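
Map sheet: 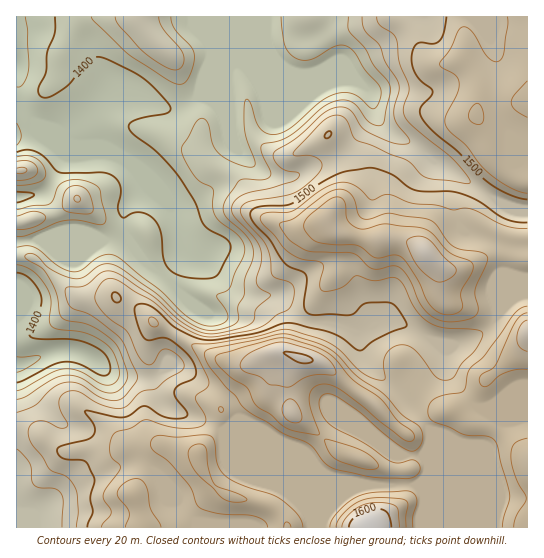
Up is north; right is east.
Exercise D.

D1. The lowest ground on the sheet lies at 1365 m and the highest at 1620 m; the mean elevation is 1485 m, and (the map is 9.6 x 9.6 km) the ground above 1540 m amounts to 16.3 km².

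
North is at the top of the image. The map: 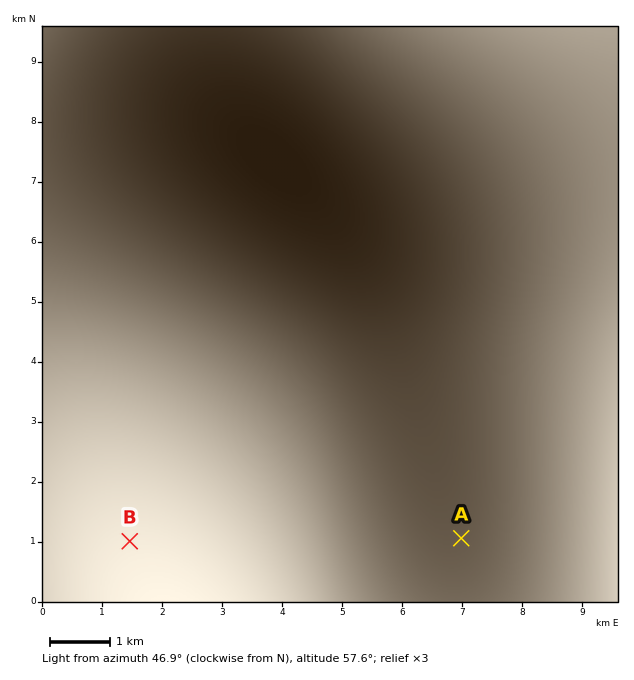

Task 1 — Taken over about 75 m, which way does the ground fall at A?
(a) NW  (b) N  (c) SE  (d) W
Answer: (a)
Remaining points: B NE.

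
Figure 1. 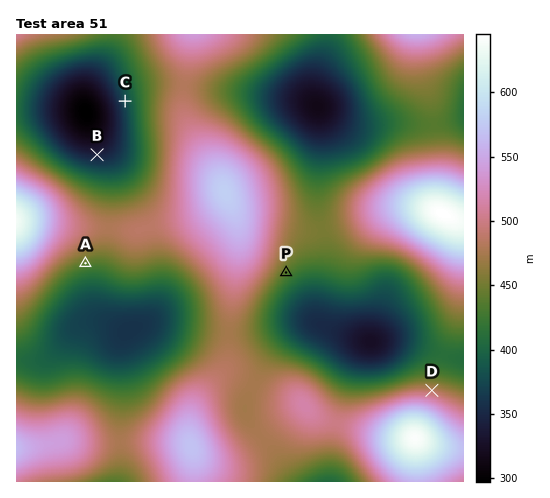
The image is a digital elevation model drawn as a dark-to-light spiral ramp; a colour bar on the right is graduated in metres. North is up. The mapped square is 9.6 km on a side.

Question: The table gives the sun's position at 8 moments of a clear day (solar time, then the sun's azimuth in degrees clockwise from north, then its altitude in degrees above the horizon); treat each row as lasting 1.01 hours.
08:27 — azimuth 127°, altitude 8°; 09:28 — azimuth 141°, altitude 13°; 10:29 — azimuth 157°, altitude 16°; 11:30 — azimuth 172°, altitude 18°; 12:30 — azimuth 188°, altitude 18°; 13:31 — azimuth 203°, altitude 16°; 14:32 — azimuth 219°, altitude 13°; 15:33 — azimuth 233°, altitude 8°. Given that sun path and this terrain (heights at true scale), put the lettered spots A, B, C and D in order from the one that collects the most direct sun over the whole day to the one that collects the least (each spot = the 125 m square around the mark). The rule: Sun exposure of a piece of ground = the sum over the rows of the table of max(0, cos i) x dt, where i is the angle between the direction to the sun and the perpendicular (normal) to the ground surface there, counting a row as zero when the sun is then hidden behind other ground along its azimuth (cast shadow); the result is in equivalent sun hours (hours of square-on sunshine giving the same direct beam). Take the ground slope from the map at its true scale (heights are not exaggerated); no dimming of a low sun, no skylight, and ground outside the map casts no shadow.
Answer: A > C > B > D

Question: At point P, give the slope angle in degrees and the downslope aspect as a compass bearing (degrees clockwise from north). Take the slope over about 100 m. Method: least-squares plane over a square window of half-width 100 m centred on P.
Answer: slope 6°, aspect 133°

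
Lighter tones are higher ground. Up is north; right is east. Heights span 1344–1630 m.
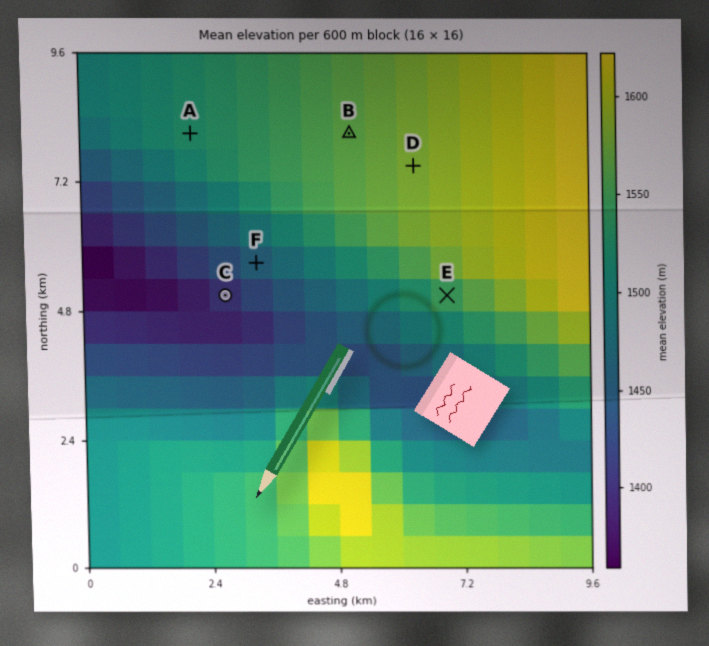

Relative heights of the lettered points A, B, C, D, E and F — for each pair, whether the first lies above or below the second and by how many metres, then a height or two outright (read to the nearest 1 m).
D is above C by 176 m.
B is above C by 160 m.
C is below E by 140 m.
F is below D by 123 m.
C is below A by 119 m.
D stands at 1581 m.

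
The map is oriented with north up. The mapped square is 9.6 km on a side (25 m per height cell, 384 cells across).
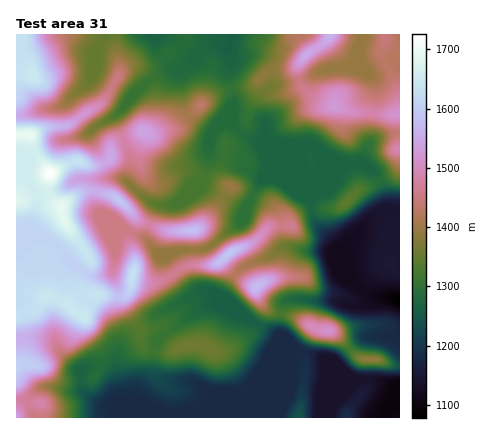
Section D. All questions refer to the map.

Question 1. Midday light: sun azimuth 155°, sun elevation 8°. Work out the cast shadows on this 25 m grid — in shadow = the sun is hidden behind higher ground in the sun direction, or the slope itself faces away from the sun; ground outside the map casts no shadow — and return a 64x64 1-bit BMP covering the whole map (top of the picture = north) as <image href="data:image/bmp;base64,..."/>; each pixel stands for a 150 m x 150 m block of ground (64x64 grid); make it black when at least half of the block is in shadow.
<image width="64" height="64" href="data:image/bmp;base64,Qk0+AgAAAAAAAD4AAAAoAAAAQAAAAEAAAAABAAEAAAAAAAACAAATCwAAEwsAAAIAAAAAAAAA////AAAAAAAAAAAAAAAAAAAAAAAABgYAAAAAAAAGAwAYAAAAAAAAABwAAAAAAAAAAAAAAAAAAAAAAAAAAAAAAAAAAAAAAAAAAAAAAAAAAAAAAAAAAAAAAAAAAAAAAAD+AAAAAAAAAPwAAABAAAAA/AAAAHAAAAD4AAAAPAAAAPAAAAAeAAA+4AAAAA4AA//4AAAAAAAH//8AAAAAAA///wAAAAAAD/+eAAAAAAAH+AAAA8AAAAPwAAAHwAAHAAAAAAPgAAfgAAAAAOHAB/8AAAAA8fEH/4AAAADx/8f7gAAAAPh/4POAAAAA8B/4AAAAAAHwAf4AAAAAAeAA/4AAAAAAwHh/gAAAAAAB/n/AAAAAAAP/f/AAAAAAB///5gAAAAAP///PDAABgD////4eAAHB9/+D/A8AAefg/4P4B4AA/8B8f/AHgAADgAB94AGADAAAAHgAAAAPAAAAQAAAAA/+AAAAAAAAD/4AAAAAAAAP/gAAAAAADwf/AAAAAAAPwf/AAAAAAA7wH/gAAAAAAP+H/gAAAAAA/+P/gAAAAAD/8P+AAAAABg/8/9wAAAAOAf5//wAAAAwA/n//AAAQAAB/Pv8AAH+AAD8APwcAf4AAH4AeB4B/AAAPgBwHzD4AAAOAAAfOAAAAAQAAA88AAAAAAAAAD4AAAAAAAAA/4AAAAAAAAD/gAA=="/>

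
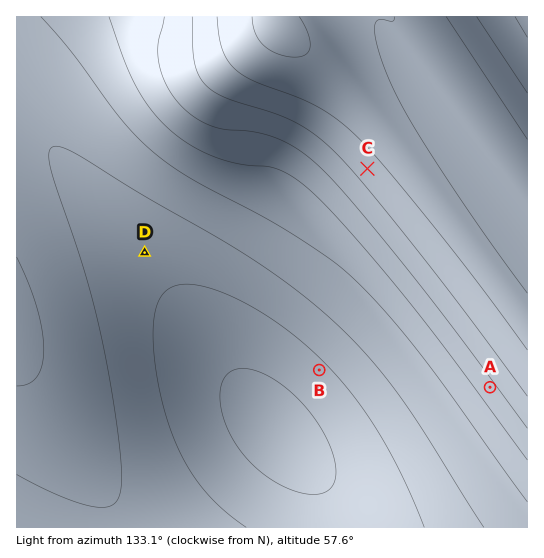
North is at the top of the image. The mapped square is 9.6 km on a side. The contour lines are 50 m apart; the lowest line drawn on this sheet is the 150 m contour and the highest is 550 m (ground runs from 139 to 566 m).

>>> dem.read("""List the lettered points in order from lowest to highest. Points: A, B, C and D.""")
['C', 'A', 'D', 'B']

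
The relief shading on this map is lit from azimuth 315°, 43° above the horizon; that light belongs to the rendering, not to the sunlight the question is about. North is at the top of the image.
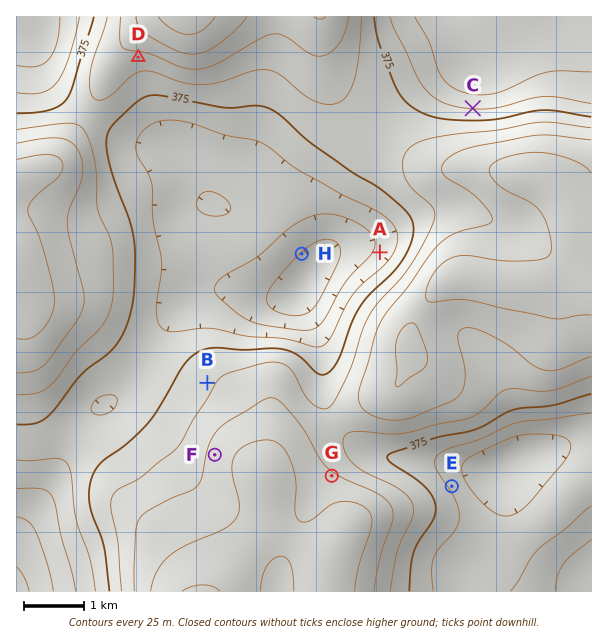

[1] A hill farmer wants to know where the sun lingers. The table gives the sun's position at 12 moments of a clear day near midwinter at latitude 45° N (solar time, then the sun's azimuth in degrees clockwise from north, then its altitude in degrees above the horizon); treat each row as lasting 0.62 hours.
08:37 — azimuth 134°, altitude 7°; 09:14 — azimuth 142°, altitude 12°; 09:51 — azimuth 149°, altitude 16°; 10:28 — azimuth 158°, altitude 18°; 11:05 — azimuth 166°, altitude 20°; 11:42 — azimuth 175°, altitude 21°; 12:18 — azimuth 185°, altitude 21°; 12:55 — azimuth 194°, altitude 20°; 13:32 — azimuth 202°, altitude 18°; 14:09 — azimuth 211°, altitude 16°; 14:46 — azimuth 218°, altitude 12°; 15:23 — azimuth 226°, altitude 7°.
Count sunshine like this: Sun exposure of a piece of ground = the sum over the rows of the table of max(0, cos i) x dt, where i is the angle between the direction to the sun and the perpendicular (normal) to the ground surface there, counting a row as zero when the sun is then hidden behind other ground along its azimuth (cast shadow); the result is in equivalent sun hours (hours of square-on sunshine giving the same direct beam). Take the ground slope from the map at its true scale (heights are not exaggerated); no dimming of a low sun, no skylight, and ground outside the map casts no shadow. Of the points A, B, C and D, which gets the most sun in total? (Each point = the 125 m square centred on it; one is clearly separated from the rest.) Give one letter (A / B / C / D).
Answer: D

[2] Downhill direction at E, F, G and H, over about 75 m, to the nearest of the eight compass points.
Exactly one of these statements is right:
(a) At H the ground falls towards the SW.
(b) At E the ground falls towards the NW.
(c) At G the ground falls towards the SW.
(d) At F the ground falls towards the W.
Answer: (d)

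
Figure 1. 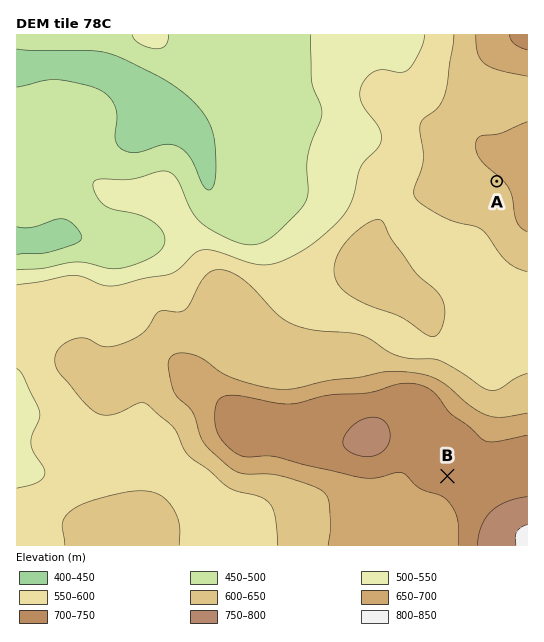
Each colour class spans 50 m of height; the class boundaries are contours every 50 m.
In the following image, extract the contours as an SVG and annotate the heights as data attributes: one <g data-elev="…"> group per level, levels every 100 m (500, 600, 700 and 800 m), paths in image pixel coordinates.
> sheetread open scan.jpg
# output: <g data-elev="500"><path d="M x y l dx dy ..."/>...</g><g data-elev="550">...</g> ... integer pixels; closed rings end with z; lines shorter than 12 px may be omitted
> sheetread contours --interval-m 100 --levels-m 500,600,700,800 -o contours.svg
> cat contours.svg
<g data-elev="500"><path d="M132 35l3 5 5 4 9 3 8 2 5-1 4-3 3-10"/><path d="M311 35l1 46 9 24 1 8-14 43-1 12 1 27-3 8-5 6-27 27-12 7-14 2-16-5-21-11-9-7-7-7-16-34-4-6-5-3-10-1-29 8-31 0-5 2-1 6 4 9 6 8 10 5 30 7 10 5 7 7 3 5 2 7-1 5-4 6-6 5-11 5-24 7-10 0-22-5-10-1-35 6-25 2"/></g><g data-elev="600"><path d="M179 545l0-21-3-9-5-9-6-7-7-5-17-3-16 1-24 6-18 6-10 5-7 7-3 7 2 22"/><path d="M527 373l-12 5-16 11-9 1-8-3-21-15-22-12-8-1-21-1-12-2-11-5-18-13-11-4-41-3-19-5-11-4-8-6-26-28-11-9-12-7-9-2-8 1-8 6-15 27-5 5-6 3-14-1-6 0-4 4-10 16-12 8-15 6-12 2-7-2-12-6-8-1-10 3-10 7-4 11 2 10 24 30 12 11 8 5 9 0 11-3 17-9 8 1 27 23 12 24 7 8 17 11 21 18 28 8 10 5 4 6 3 8 3 30"/><path d="M429 336l8-1 6-10 2-14-3-12-7-9-21-19-23-32-9-18-4-2-8 3-17 13-14 17-5 16 1 8 2 7 7 8 10 7 16 8 31 11z"/><path d="M454 35l-7 49-3 13-6 10-14 12-4 5 0 7 3 29-2 9-7 19 0 8 8 8 21 13 12 5 19 4 7 3 6 6 19 26 9 6 12 5"/></g><g data-elev="700"><path d="M527 435l-30 7-12-1-18-16-17-12-18-22-9-5-10-3-16 1-30 9-41 3-33 8-15-1-44-8-11 2-5 4-3 14 2 16 7 12 13 11 10 3 28 0 32 8 56 13 14 0 20-6 6 1 16 15 23 8 8 7 5 9 3 8 0 25"/><path d="M510 35l1 5 4 4 12 6"/></g><g data-elev="800"><path d="M527 525l-6 3-4 4-2 5 1 8"/></g>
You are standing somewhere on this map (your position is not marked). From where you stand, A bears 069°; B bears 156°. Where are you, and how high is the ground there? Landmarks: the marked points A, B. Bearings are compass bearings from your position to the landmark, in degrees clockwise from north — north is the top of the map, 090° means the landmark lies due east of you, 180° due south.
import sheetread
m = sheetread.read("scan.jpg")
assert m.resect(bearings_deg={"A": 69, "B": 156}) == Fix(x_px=342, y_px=241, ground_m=590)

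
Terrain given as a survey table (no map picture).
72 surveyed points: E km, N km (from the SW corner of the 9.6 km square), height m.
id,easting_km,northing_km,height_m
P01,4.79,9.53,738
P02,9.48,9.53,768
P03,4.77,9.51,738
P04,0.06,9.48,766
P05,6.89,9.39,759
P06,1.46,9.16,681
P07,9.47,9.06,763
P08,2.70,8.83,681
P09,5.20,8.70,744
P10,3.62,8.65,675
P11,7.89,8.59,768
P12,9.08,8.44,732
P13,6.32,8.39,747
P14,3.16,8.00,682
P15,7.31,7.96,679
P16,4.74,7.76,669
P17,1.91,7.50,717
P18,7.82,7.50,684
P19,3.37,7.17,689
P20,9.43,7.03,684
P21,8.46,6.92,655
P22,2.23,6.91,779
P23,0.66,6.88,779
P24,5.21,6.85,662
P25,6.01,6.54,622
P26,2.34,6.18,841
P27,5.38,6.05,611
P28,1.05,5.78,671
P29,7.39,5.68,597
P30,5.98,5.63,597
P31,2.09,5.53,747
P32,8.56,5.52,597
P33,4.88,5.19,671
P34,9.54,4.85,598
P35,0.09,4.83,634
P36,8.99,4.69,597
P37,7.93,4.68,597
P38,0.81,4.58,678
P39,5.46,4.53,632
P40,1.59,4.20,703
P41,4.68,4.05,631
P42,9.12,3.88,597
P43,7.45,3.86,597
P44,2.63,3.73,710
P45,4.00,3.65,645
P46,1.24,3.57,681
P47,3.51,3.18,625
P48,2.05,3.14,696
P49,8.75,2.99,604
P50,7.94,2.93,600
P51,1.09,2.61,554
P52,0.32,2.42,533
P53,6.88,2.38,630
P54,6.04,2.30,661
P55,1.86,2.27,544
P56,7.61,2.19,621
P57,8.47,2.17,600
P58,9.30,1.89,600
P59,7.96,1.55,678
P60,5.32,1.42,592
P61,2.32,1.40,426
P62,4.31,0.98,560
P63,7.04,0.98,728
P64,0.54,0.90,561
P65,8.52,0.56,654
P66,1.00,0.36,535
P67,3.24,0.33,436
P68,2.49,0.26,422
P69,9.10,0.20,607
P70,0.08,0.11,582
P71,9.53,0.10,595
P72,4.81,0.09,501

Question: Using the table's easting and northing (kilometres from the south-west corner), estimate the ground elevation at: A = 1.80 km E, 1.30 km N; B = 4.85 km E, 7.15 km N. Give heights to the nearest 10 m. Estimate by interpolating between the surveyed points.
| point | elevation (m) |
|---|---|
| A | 510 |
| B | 650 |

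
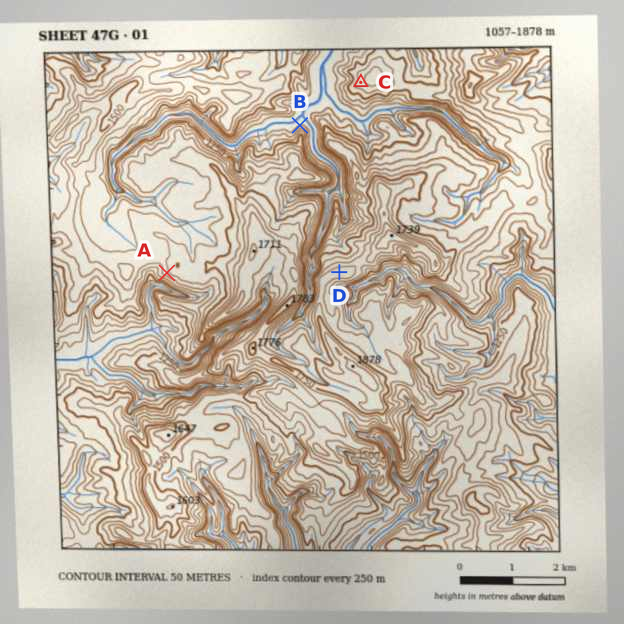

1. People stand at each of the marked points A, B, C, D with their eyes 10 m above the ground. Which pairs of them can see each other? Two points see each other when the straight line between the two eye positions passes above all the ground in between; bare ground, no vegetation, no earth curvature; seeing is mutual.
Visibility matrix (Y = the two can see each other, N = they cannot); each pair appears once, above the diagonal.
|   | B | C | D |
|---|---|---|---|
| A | N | N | N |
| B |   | Y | N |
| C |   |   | Y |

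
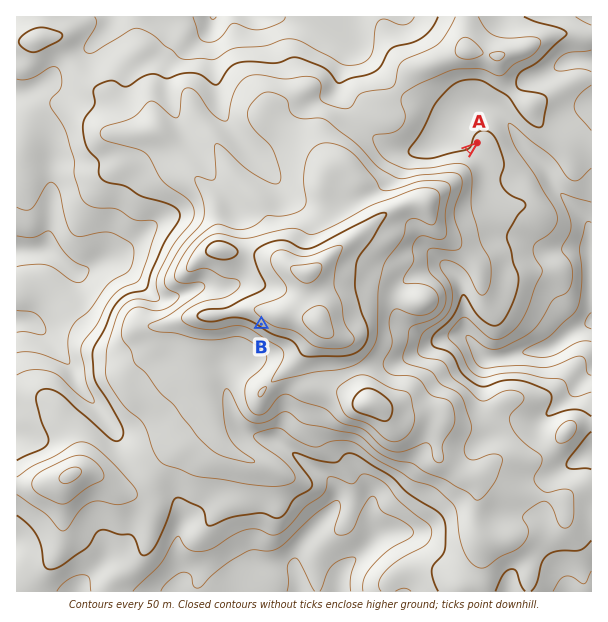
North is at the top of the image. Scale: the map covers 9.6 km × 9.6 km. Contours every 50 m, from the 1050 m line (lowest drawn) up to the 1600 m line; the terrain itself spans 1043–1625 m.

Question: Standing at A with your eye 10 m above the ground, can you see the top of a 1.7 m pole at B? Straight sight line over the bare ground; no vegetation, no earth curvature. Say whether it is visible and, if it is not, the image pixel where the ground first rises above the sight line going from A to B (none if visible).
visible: false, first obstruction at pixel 453 163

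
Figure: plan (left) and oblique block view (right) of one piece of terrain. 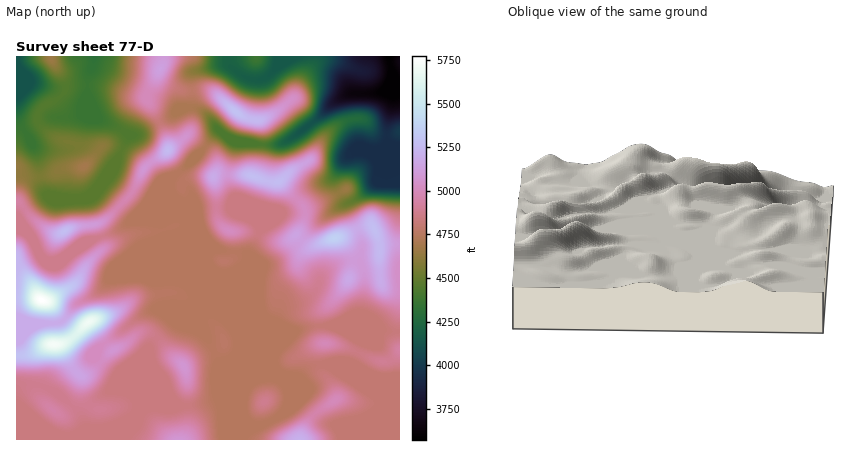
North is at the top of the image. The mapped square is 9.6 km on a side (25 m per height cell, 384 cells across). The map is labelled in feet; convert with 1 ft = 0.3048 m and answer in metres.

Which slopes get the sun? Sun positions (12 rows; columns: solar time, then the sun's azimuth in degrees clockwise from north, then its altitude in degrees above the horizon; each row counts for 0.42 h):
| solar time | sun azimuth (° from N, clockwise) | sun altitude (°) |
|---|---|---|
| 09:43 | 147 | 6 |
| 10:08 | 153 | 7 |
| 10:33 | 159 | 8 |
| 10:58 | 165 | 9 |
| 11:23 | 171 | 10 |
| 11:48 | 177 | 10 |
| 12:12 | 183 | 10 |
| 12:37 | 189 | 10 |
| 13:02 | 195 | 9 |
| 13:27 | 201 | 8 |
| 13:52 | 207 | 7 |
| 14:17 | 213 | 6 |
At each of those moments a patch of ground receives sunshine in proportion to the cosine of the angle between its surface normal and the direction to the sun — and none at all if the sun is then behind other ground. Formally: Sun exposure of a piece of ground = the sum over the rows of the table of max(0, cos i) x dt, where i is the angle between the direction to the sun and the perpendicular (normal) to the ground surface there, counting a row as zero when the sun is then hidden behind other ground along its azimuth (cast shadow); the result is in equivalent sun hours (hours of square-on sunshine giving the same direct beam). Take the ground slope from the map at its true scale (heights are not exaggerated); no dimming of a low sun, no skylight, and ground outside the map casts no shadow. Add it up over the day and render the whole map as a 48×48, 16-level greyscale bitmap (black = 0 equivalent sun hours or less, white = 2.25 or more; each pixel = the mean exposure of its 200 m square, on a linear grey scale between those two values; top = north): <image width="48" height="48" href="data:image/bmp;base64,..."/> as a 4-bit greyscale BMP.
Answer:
<image width="48" height="48" href="data:image/bmp;base64,Qk32BAAAAAAAAHYAAAAoAAAAMAAAADAAAAABAAQAAAAAAIAEAAATCwAAEwsAABAAAAAAAAAAAAAAABEREQAiIiIAMzMzAERERABVVVUAZmZmAHd3dwCIiIgAmZmZAKqqqgC7u7sAzMzMAN3d3QDu7u4A////AFVVVVVVVVVURDIjNEVVVDIRIyIkVVVVVVVVZ3ZVVVVUQyESI0VVVUIAABEkVVVVVVVWh2ZmdmVVQyERI0VVVnUgABV3ZVVVVVV3ZEVmZmZVREQzM0VVVodSAASKmHZVVVZlM0ZkRERVVVVWVEVVVVZUMhE2h2VVVWVDRWiHVERVVVV5dVVVUyNEVDISMzNFVVVFV5qqdVVVVVaIdVVVVCI1VVQyETVVVXZmeJh4hlVVVVZ3ZVVVVURFVWZTJFVVVczLqYU0aGVVVWh1VVVVVVVVZmVEVVVnh97//aUjWJZVVXdTRVVVVVVWd2ZVVVd3Z2e//9llV6p1VVMRJFZVVVVURnmZh3UyRhNpu83IU0eXVTEBI1VVVVVUNGiZdTNEREIREUv+pRFXdTESNFVVVVVVQzIiE1VVQlMAAATP+2IUVDM0RVVFVVVVVDEBNVVVVVQgAAFK3cgxEjRVVVRVVVVVd3ZlVVVVZ2m7ggAAJIqEI0VVVVVVVVVmZmiadVVWd4z/6RAAABSIZVVVVVVVVVVVVUVomHeJmGdkRlEAAAAlZmZVVVVVVVVVVlRGmpmbqEMAAWYQAAABNFVVVVVVVVVWZ2VEeqmZdkIAABRAAAASNERVVVVVVVVWiHZEV4h2VTEAAAFVISNEVVVVVVVVVVRXmHZkM1ZlVTAAAAA3ZDRFVVVVVVZlVVVWd3h2Q0VmVTAAAAAEqFRFVVVVVVRFVVd3Z5qZdVVmZhAANCEAWZZEVVVVVVRVVnmpdorMuGVVZgAUm6QhAlZlVVVVVVi6mHZ3dTWKqGZlVQJYec2oUhNVVVVVVYu6l1IiRSASNGd1MkR0ETaaumM0RFVVVYYyI1QQEiAAADZTIVcwAAAAJpdVVVVVVlIRNVVCEjEAAAIhEWMAAAAAAGqFVVVVVURFVVVEVUMAAAAAAGIAAAAAABenVVVVVmZVVVeZhTIQAAAAABEAAAAAAAJ5ZVVlaJl2es3scxAAAAAAAAEhEAAAAAFJhVVVeqms7uy6hSEAAAAAABM0VVVTEAE4p1VFeHeLunQ1iYUgAAAAAVMjVWeHQyIknLhTIiQyIQABWcxwAAAAEjISMzM2ZDMhS/+lIAAAAAAAAopxAAAAEhESIyIjZ0MQBKy4QQAAAAAAAAJTAAABEiI1VVRDVlMQASSLgwAAAAAAAABFIAASIzRmZUMyEiMhAQA4kwAAAAAAAAAnZCNDNEZ1IREAACRDMwACUwAo3/5gAAAEiaqFI0VTIiIjI1Z4lRAAEij//c37MAAAOKl0ECNFVVVVVoq8tzAAFK/6URON6jAAASISABI1ZlVVV4q7l3UySe5xAAAWvtQAAAAAECESRWZVZmZmVXeHeqYAAAABV2YQAAAAIkIRJFZVVUMzV4dlZjAAAAAAASRRAAATREQ0Z1VUQyIjaIYxEQAAAAAAABNVIRRWRFV5qWVEMyM0V4hBAAAAAAAAABNWZnd2VVm7pkRURERERGiYUQAAAAAAABNndkM0RVaIZDNEM0REREV4cwAAAAAAABJFVDMzMw=="/>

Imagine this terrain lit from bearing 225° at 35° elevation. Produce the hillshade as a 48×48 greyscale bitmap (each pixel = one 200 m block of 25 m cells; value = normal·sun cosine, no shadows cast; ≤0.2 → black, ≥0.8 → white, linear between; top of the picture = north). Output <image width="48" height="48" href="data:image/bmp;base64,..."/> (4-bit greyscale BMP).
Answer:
<image width="48" height="48" href="data:image/bmp;base64,Qk32BAAAAAAAAHYAAAAoAAAAMAAAADAAAAABAAQAAAAAAIAEAAATCwAAEwsAABAAAAAAAAAAAAAAABEREQAiIiIAMzMzAERERABVVVUAZmZmAHd3dwCIiIgAmZmZAKqqqgC7u7sAzMzMAN3d3QDu7u4A////AJmZmqqZmZmqqpiHd3mZmqmHd2RXmZmZmZmaqqmaqpmZqZiHd4mZmZmId2Z4mZmZmZmrupmqqqmZmYiId4mZmqqYh3iaqqmZmZq7qZmqqZmZmZmYiImZq7qZmZmqqqmZmaq6mJqpmZmZmZmqmJmZq6mZmZmqqZmZmaqpmbupmZmZmZq7mJmZqpiJmZmph4iZmaqZq8y5mZmZmZvKiJmZmZiJmaqpd4mZmburvNypiZmZmazKd5mZmZmZmquoiJmaqczM3cqIiZmZmrzIZ5mZmZmaqqqZmZqqqt3d3bh4maqZmsynZ5mZmZmqqqqqqqq6qrze7KiJqqmZqrp2Z5mZmZmqqru6qqqZmqvdypiKqpmZqphmeJqZmZmZqru6mZmZqqqpdnmZqYiJmYd3iZmZmZmZmqmHeJmaqZmGRXqqmIiIiHiJmamZmZmZqqmHiZmZmZqpmImph3iId4mZmZmZmZmaq6qqmZmaq7ztyodlRGeIiJmZmZmZmZqqqru6qpmru9/9pmdSI1d4iZmZmZmZmZqqqqu6qqq8y97ZVGh1RWd3iZmZmZmZmaqqqqqqqrvNutyENHiHd3d3iZmZmZmZmaqqu6qru6vcqMlBJXh2eIiImZmZmZmZmaqry6qruqvKiKchRnh2eZmZmZmZmZmZmaqsy6qruZq5iIQliJiHeZmZmZmZmZqpmZq8yqq7uZq6iGNZqpmIiZmZmZmZmaqZmavNy6u8uqq6iDSLy6mIiJmZmZmZmZmqqrzdu7vMuqq5iDat26qZiIiZmZmZmazLu7zLuqq7qZq5iGnNy6mrqIiZmZmZms3KqaqqqYiIh5u4ZpvKd3iamIiZmZmZm9yXeJmZmHZlVoumVauEMzNGeImZmZmZq8l3iZmZmXZlRXl0RagyNENEaJmZmZmZq7iJmZmquoZmVWUxJIQleId4iJmZmZmZrLmZmqvMyXZneGMAAUNYqqqZmZmZmZmqvcqavN3cp2VnmWIAEkWKq6qpmZqpmZqqztqs7u3Kh2VnhzI1Zniaurupmaq6iaqazbmt3KmZh3dmUyN5mZiJqqqpmau7mbuqu5iJl2ZniIhTM0WJmXd5mZmYiau6m8qZqYZVVDM0V4YhRmeJmWaJmZmZmZqoi8l4qYQjMiESNWQSWIiZmWeaqpmZmYmYiqh4mWIlVWVERVQjaJqqmYm7qZiIh3iZq5Z5hkN7zduYh2VVeau5mpq6mId3d4ms3IZ4U0nv/+uZmYZmebyompqpiIiIiazO7IeHQ4///rmYmZhmeap1eJqpmZmZq83u2oiHaO/+l3eJmYdVVnYzVqqZmZmZrN3tyYmZnP/WIjV5mWNFVDIjZ6mZmZmavNzMqImqvvtAACRoliFGZlVWiKmZqpmau7u6qZmZvKMAAkV3YwJWeJmZmZqry5maqqqruph4mDAARniHQhRWirupmZve24iZqqu7y4dndRAmmqmXVEVnm7qYibzvyXiJqrvMyod4hkV6u6mYdmd4mZiHis7+t2iZqrzMupiJllebzKiJh3iIiHh3ig=="/>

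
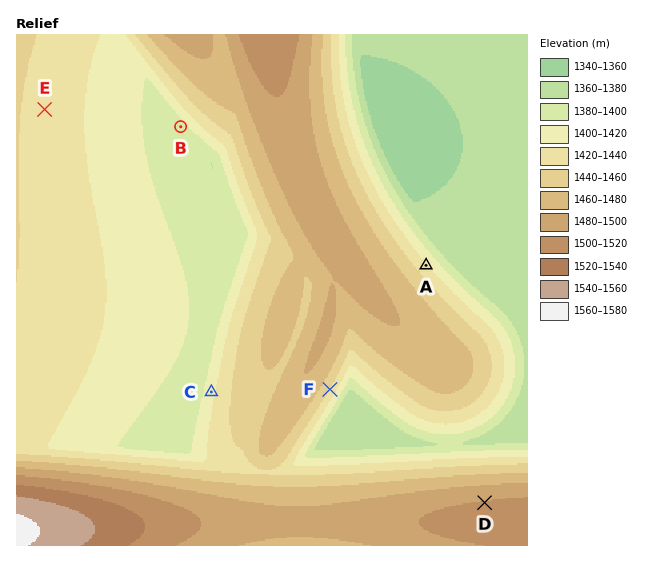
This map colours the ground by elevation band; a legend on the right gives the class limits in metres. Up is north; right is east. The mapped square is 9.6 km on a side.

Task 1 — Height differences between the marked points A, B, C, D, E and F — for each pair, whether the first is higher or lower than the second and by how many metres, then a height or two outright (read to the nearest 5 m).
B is lower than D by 110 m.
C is lower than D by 85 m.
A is lower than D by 75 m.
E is lower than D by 65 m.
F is lower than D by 60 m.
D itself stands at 1500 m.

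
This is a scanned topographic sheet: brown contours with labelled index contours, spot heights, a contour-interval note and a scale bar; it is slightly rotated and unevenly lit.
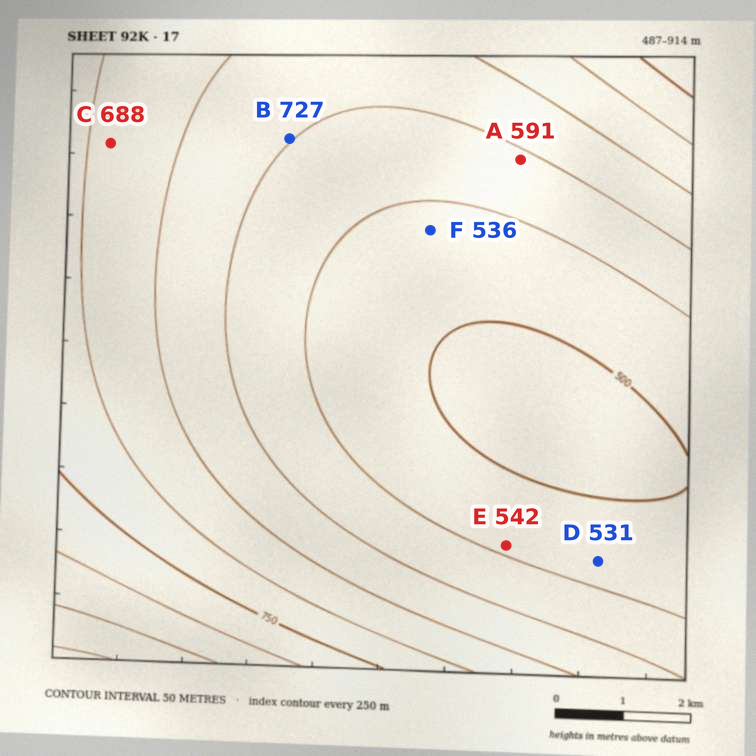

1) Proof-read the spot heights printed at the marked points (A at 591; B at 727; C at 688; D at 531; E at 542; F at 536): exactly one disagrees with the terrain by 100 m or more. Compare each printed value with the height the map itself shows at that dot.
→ B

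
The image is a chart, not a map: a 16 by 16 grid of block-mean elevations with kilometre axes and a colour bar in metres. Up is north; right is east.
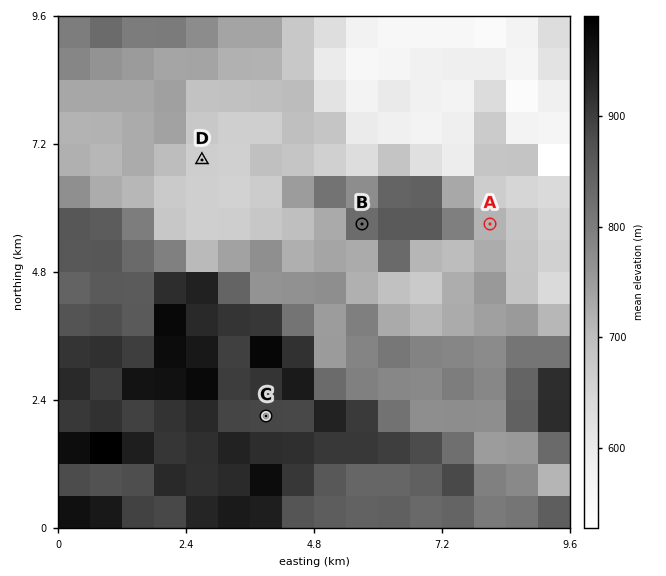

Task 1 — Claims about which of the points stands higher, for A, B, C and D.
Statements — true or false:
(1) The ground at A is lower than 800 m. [true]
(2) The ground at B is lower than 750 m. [false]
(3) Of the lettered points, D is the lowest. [true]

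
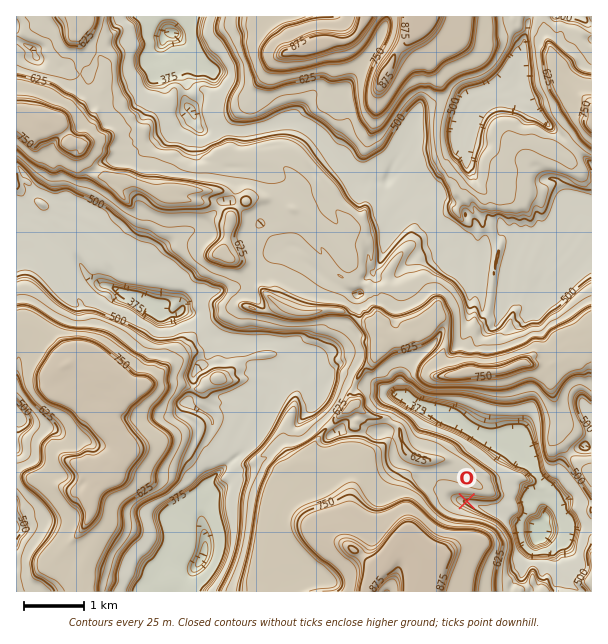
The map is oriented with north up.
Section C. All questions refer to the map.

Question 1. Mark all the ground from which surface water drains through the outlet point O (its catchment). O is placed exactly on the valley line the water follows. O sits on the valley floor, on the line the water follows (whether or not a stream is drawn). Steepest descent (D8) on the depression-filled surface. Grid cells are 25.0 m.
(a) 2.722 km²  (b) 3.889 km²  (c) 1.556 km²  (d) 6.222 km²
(b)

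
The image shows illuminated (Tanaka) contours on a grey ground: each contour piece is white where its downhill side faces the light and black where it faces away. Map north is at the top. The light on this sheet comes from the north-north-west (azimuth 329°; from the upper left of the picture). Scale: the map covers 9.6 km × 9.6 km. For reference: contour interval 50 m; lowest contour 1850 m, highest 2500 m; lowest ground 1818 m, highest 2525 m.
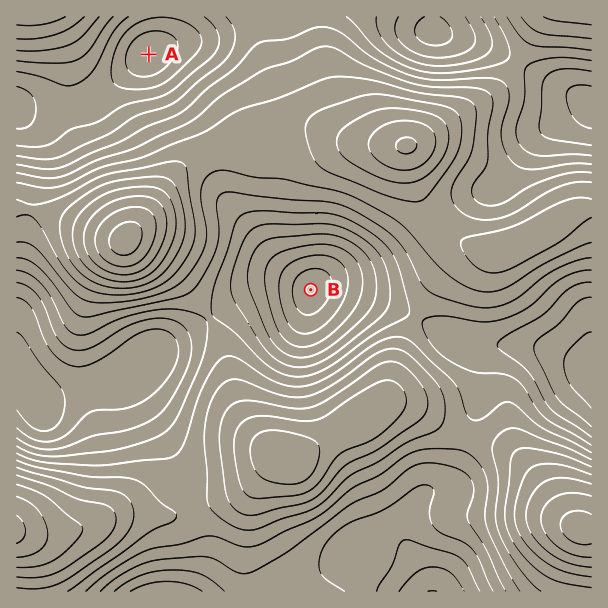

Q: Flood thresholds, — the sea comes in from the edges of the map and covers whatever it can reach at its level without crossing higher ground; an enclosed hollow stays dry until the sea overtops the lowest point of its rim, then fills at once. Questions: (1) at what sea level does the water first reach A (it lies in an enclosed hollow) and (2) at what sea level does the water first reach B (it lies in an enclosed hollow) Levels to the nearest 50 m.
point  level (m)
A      1950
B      2100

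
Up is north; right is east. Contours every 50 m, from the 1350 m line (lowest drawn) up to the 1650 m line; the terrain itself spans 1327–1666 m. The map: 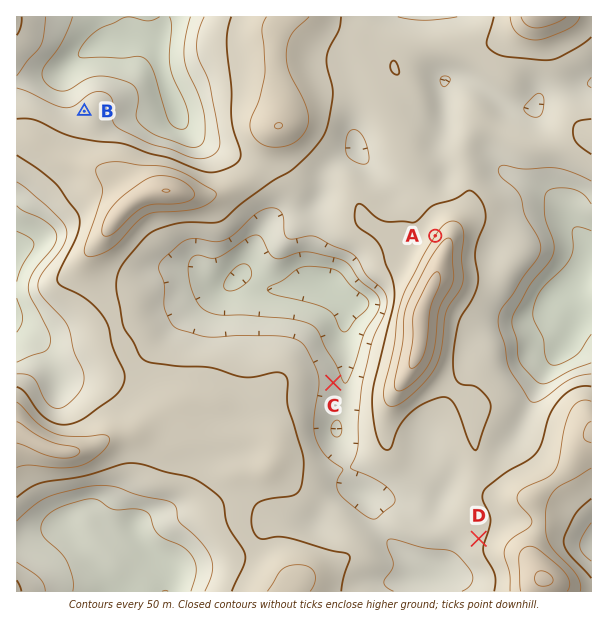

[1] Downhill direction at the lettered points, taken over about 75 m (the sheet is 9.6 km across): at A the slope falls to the NW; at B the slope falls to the NW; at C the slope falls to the E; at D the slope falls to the W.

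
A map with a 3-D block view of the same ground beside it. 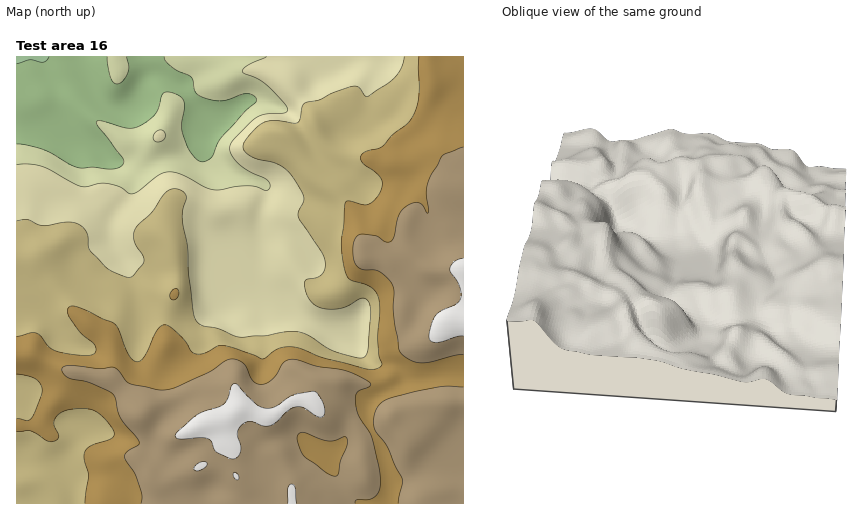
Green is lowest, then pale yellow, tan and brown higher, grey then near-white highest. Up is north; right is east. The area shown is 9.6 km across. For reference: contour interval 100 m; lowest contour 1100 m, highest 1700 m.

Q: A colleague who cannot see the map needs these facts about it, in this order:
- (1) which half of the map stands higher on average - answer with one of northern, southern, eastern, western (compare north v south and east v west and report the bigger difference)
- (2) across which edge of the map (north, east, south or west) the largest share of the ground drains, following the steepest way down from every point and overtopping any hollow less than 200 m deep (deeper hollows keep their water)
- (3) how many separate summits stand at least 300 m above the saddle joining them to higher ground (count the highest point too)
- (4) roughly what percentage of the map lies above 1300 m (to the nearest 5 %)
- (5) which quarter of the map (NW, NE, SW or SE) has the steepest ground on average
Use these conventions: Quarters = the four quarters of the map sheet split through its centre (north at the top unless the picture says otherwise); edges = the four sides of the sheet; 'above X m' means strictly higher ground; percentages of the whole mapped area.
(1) Taken as a whole, the southern half is higher than the northern.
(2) The largest share of the runoff leaves by the northern edge.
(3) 1 summit rises at least 300 m above its surroundings.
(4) Roughly 85 % of the ground is higher than 1300 m.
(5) Slopes are steepest in the south-east quarter.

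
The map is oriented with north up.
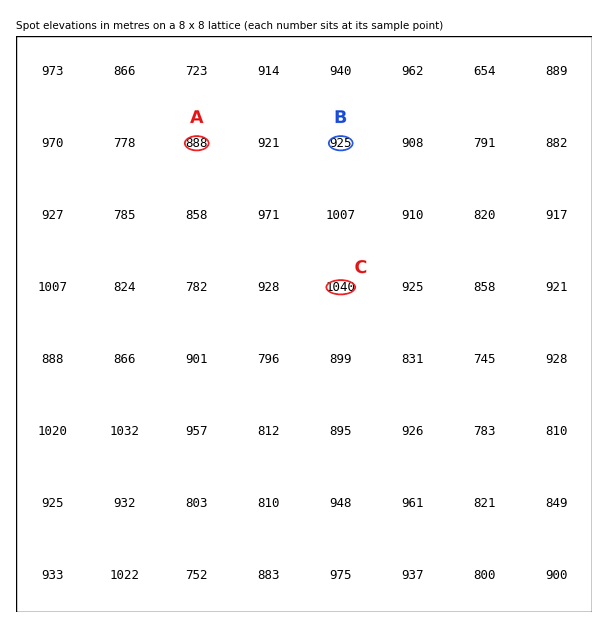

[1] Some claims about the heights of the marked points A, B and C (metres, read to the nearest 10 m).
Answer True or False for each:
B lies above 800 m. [True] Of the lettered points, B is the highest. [False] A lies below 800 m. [False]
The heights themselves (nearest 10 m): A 890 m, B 920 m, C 1040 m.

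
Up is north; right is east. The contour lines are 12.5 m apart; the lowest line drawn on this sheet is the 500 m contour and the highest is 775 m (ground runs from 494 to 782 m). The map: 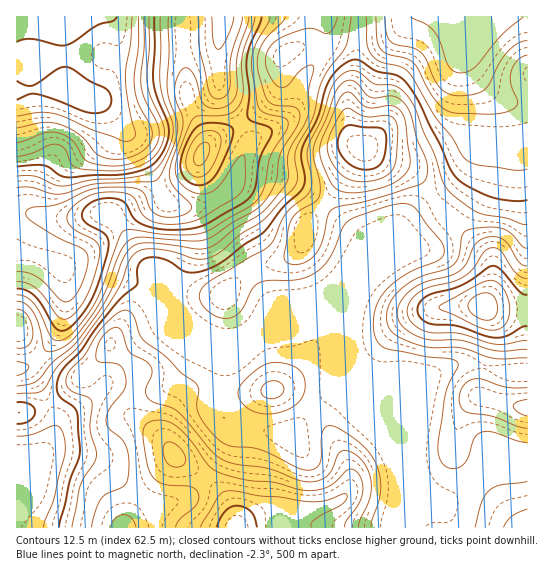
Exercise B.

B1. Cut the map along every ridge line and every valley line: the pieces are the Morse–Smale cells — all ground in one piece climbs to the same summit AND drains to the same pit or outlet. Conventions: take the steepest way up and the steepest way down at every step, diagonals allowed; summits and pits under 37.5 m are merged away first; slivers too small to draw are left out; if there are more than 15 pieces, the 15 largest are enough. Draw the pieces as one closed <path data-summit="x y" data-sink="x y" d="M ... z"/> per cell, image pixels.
<path data-summit="483 307" data-sink="17 17" d="M325 16l-309 1 1 455 10-4 20-19 9-22-4-18-20-34-8-8 11-6 9-8 9-12 8-16 4-19 0-27-3-12 23 0 10 2 30 10 30 13 6 5 15 24 11 12 38 18 14-4 40-34-18-23-20-35-20-21-12-20-10-8 19-7 11-8 6-9 5-20 8-17 10-9 25-13 9-10 11-32 22-36 2-18z"/><path data-summit="237 527" data-sink="17 17" d="M85 267l-19 0-3 2 2 10 0 27-4 19-8 16-9 12-9 8-11 6 8 8 20 34 4 18-9 22-20 19-11 5 1 55 379-1 0-6 9-32-2-34-14-42-10-4-9-6-15-16-7-12-1-57 3-33-20 11-51 16-40 35-14 4-38-18-11-12-15-24-6-5-30-13z"/><path data-summit="483 307" data-sink="17 17" d="M433 199l-22 16-10 11-2 7 1 16-35 20-14 17-4 32 1 57 7 12 15 16 9 6 10 4 10 25 6 35 0 16-9 32 1 7 130 0 1-217-38-2-6-3 8-21-1-26-51-50z"/><path data-summit="363 149" data-sink="17 17" d="M358 16l-33 1 0 28-20 30-9 30-7 12-14 11-21 11-6 6-8 17-5 20-8 10-20 12-8 2 10 8 12 20 20 21 26 43 12 14 66-23 20-20 33-18 2-2-1-16 2-7 10-11 22-17-20-26-36-15-19-12-7-11-3-12 0-27 8-29z"/><path data-summit="363 149" data-sink="479 17" d="M478 16l-119 1-3 49-8 29 0 27 3 12 7 11 19 12 36 15 20 25 16-9 14-14 13-25 1-48-12-34-1-13 12-27z"/><path data-summit="483 307" data-sink="479 17" d="M527 16l-48 1-15 37 1 13 12 34-1 48-13 25-14 14-16 10 7 11 49 48 3 6 0 22-8 21 6 3 12 2 26-1z"/>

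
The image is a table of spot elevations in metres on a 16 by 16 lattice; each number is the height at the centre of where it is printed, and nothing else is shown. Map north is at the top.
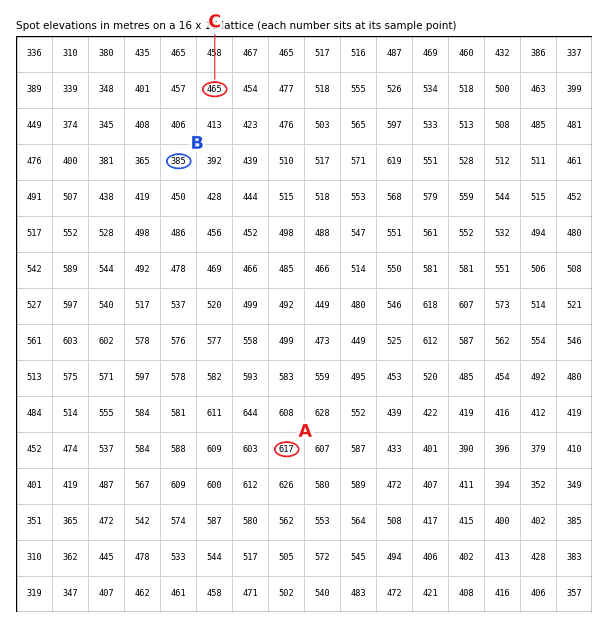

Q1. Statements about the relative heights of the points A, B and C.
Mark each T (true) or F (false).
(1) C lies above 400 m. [T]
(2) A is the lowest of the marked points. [F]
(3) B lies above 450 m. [F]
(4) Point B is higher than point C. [F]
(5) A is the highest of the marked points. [T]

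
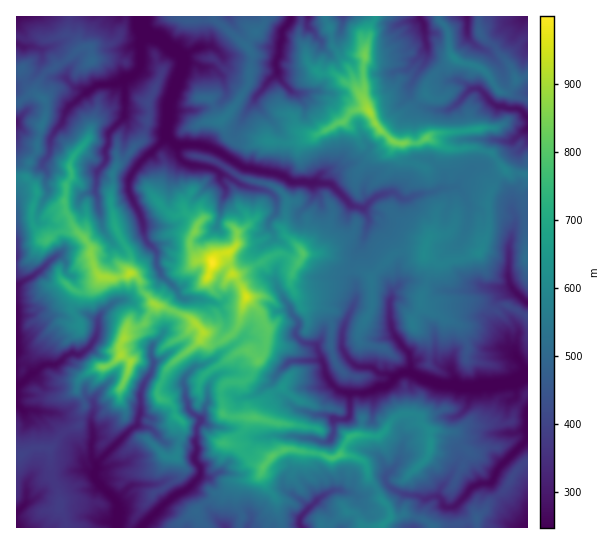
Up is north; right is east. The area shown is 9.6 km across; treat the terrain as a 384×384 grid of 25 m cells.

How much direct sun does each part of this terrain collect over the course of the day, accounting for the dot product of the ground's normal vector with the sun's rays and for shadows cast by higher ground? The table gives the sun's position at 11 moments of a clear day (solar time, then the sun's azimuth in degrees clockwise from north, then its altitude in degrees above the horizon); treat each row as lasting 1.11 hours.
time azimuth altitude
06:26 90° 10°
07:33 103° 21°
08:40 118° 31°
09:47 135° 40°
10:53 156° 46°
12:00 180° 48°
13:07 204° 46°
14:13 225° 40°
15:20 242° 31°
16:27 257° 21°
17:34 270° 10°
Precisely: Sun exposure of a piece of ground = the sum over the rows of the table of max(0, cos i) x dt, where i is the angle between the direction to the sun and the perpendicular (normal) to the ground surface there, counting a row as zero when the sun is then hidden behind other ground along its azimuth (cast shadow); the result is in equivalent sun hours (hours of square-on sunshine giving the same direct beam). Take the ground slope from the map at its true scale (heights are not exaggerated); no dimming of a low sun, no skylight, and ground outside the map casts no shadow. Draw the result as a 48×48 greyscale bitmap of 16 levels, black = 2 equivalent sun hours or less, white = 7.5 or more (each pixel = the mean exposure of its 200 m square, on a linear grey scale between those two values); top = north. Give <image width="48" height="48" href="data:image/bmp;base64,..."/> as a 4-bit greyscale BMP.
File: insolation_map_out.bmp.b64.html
<image width="48" height="48" href="data:image/bmp;base64,Qk32BAAAAAAAAHYAAAAoAAAAMAAAADAAAAABAAQAAAAAAIAEAAATCwAAEwsAABAAAAAAAAAAAAAAABEREQAiIiIAMzMzAERERABVVVUAZmZmAHd3dwCIiIgAmZmZAKqqqgC7u7sAzMzMAN3d3QDu7u4A////AM3dypmrvJZr3K3NzNp7u+yYrv6oiczL3Kq8zN3bvMh3q97c3d2zSsqbuJdlI5rN3Nmbu7qby91zJt3e7tqsV3isljZp2Uid3bzbqqm+uXvaWIzv/qvd6pzcWN/9zYMp3dvLqYvL7u3NpXes7tzN3tzbid/uvO2Xvd3My7u5ms7+Z8zNvN3e3+7auXzu297GbM3My7yt283KWO7sme7/6ex4zJjN3M3MVau7zLvHvuVZZt/blVUwAFrO3cy7vKm814iZzbrMaEbtZ1SbumVWgGm63cu73LqGe5iaq7zNtJvucGrO/+y3QQAQbMyVRbvd7JqZq8vutp3FF6yphTIUWGJ0WMqatUiZis7v7bvepp/VWXmHeZnslkMDRDMzV1V5jLuZvrutpGp2iqvch7xTRFh1IjNDR5iJqqebu8x2xRm2m4rN6UvMmO/+t3R7zNzLucuVdZ7JuSXrR9qr3VKbisY3zZz+vv7+3L26YjE8uzJ+2mzt3dYkamju78u7zNyprLzepzKKhjhn7+qcvN7Jm2z/53zt7MuqvLvdzYNY3ZOMrs3YrLZbqnrJRb/t7s3dy82t3YN3nNqL2Zi9zMtt23jNmd3N7dzNzKnKqkSHVb7thFi9yViM7basibvdy6re3ry93NyEFt6AAmm+yJe8y7iMmJvLu83Mxb3t7//brHEiatyru2nLvMybqLu6qqmWSZnN6M7/7WEoz93WRXuqu8y7zJm8zKq7rtUoNqyZ21GdydrZmrvLu7zL3tzN3O/qrd1zK8gnIkN53N11rcnd3cuqzd3d3u7bnZ3XeLqDUwGamGzJVrmrzLuqrMvLqs3ZerztvKZXYimKkQB7pjhmaLuauru8y6rKisqK3XVKYji5qgOalpYliauZu7qrzKq8qsqKuFRpY2rJe4Ulx0d5moiYu7qaq7u8y7p7tVJnQ52rY1A3WlqoipE6y6qru7u7vLlVpzKHJcpoZWBCNVq2eEnXVmeZqru8zMtWq4JnOJZllUMgJaECIY3fy+26qru9zdc2bINYIjZSA1R6YgN6rNzc7t3d3Lu97UUoqZUroSNSEWtSWc7/7crNze3MzLu8hnh2Wtony0Zp3HOv///u/93N/+u97t3XVop0Zds2fdaHI57+//7v/t3c3///yrpFVoiERGpFRqmu7/27qorN7u7O0wKsy5qrppzINlmzV8qJz/24l5uEWuu9UxEAA1aL3LebZWereamHNYrIeMt3ZVzaZoh1NnMQR+y7tEeJncmb3KaqSoQ2h3i3iHnNtHdYnZyb7FSImKuXiJeLY1FZiaumiYi6zDW+67mYfOqap3uoZVaatRjv7dqJiKabiMzYzdudzf/+yYrKhXqau2m9y1eZl3db3u+Zp2l53M3dyqeardiqqHi5Y3fLu7hWzZVqhkSHnLmaiqibpmzdl3inOYmqmqlYlESYec3cuXesy5rN7t7ry3iEWWiKmJdnmFyoi5mIqYiJqr3v/+2bvIVSy1hXpoZqqFqpqJeJmYiomr3tzMeZi9dVtyM4zJebVVmruQ=="/>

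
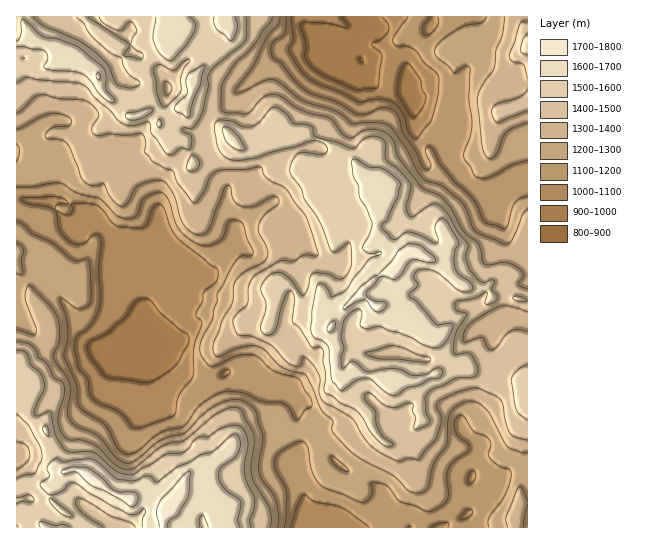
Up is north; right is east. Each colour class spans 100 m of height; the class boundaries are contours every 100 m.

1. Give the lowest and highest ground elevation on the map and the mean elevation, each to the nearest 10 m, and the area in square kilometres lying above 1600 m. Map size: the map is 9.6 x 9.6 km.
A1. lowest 900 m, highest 1770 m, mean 1350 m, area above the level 10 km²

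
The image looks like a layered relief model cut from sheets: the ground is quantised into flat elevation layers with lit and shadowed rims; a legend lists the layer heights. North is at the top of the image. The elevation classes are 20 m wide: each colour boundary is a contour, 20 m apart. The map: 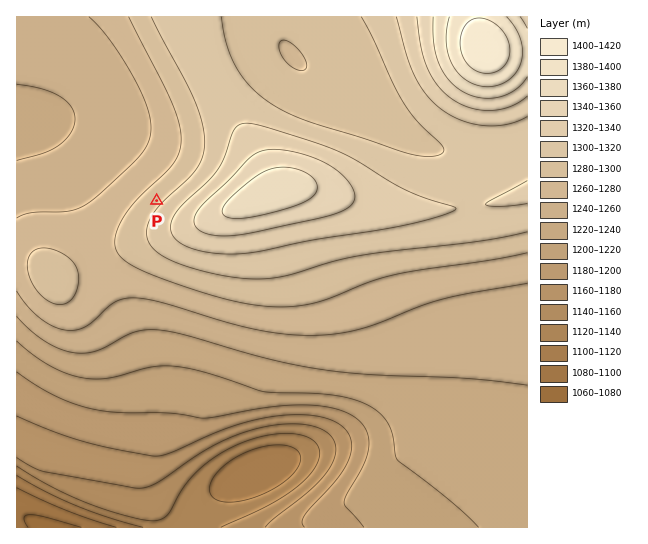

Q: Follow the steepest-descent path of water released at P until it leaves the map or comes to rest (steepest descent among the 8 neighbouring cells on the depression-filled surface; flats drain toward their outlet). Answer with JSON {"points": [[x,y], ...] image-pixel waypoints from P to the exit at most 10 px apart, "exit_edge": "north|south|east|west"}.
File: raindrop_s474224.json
{"points": [[157, 201], [146, 190], [135, 179], [125, 169], [114, 158], [103, 147], [93, 137], [82, 129], [71, 129], [61, 129], [50, 127], [39, 127], [29, 126], [18, 126], [17, 126]], "exit_edge": "west"}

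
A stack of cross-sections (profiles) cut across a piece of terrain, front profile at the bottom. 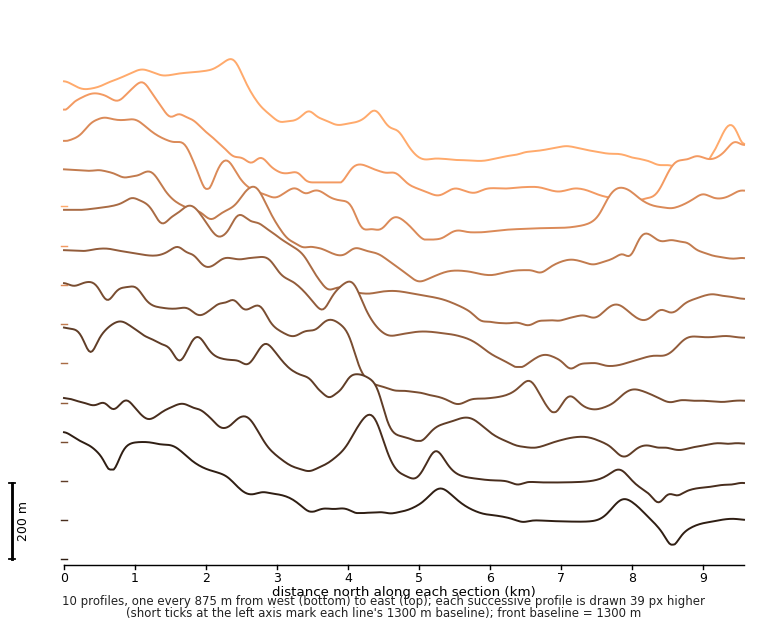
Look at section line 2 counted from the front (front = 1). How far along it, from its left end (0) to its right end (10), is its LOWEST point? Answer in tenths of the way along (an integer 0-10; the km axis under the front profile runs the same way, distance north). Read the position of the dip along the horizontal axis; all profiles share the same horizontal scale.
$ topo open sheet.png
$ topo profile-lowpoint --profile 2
9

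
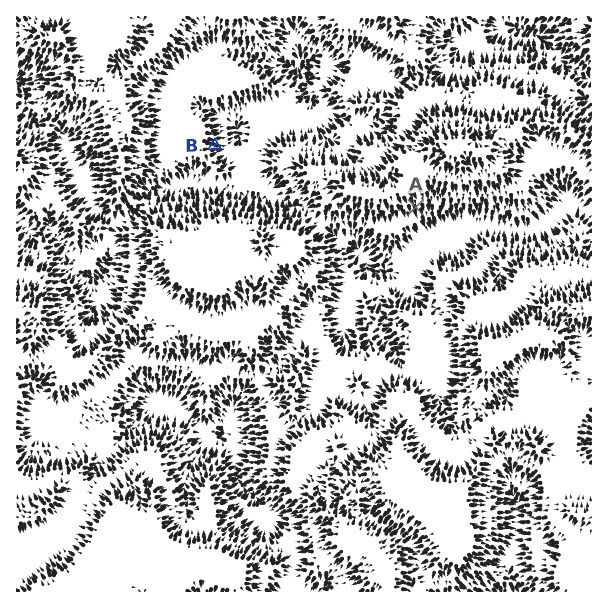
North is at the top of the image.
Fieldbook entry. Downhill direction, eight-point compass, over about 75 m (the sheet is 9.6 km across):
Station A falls S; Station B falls E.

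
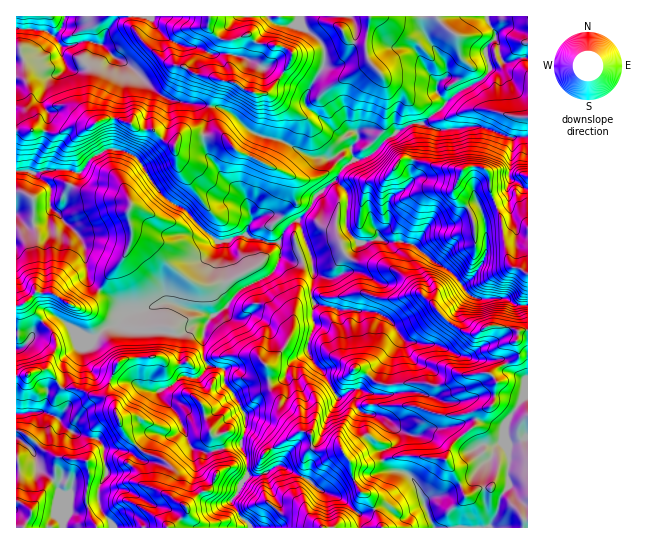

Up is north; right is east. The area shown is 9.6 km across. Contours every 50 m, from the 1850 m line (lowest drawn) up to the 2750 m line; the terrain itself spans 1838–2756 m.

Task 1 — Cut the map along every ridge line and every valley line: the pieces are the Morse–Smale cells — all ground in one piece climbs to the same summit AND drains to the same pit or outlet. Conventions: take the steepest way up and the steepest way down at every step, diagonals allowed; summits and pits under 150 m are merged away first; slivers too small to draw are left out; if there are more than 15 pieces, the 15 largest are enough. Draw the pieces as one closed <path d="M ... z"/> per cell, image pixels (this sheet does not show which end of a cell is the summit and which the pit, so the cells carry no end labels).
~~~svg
<path d="M117 149l-11 0-12 7-15 17-12-4-14 0-15 4-21-2-1 44 10 10 15-1 7-3 3-13 28 27 5 10 3 30 4 8 19 13 15 16 6 1-7 5 0 5 5 5 5 1 3 5 2 51 3 3 16 4 12-5 12-11 17 1 10-12 15 5 0 12 9 11 12 21 0 17-4 10 0 6 6 11 0 19-15 22 0 4 8 14 11 11 183 0-21-49-10-7-14-3-6-7-2-11 9-3 7-7 0-10-12-14-24-5-5-6-3-11-4-4 10-2 17-22 15-14 9-14-3-9-11-13-7-4-42-4-22-5-3-5 0-36 9 1 14-4 24-17-11-12-3-8 3-20-3-13-10-9-4 2-16 14-5 11-13 13-10 6-9 16-11 0-18-6-3-2-9 1-10 5-10 0-34-33-16-8-8-9-18-28-8-8z"/><path d="M379 239l-20 4-24 17-14 4-8-1 0 19-2 12 2 8 6 3 18 4 42 4 16 13 5 9 0 4-5 8-26 28-8 12-12 4 4 4 3 11 5 6 24 5 6 5 8 12-2 7-7 7-9 3 3 14 7 6 18 4 4 4 22 49 92 0 1-222-14-2-7-5-34-2-8-6-14-19-18-11-20-17-11-3-13 2z"/><path d="M486 16l-276 0-2 7 1 6 9 8 13 4-3 22 3 6 0 10 2 3-10-2-4 2-8 24 7 1 12 5 21 20 32 9 26 15 22 3 11-8 8-3 3 11 6 1 12-5 15-16 21-14 18-2 28-27 29-16 5-5 4-6-6-19 10-11 1-5z"/><path d="M123 317l-6 8-14 4-9 10-18 11-11 13-1 15-16 12-3 15-5 6 17 6 10 12 7 4 23 6 6 6 4 29-8 15 0 13 4 11 11 15 136 0-18-25 0-4 15-22 0-19-6-11 0-6 4-10 0-17-12-21-9-11 0-12-15-5-10 12-17-1-12 11-12 5-16-4-3-3-2-51-3-5-5-1-5-5z"/><path d="M425 124l-18 1-21 14-15 16-20 6-11 10-5 10 10 9 3 7-3 24 3 10 10 12 21-4 10 4 13-2 11 3 20 17 18 11 14 19 8 6 34 2 7 5 13 1 1-168-19 0-27-10-47 2z"/><path d="M218 107l-7 0 0 12 15 20-3-3-38-3-8 5-3 7-9-4-12-12-14 0-9-6-12-4-13 0-15 8-19 0-12 6-22-4-20 2-1 39 22 3 15-4 14 0 12 4 15-17 12-7 17 2 10 4 8 8 14 23 12 14 16 8 34 33 10 0 10-5 9-1 3 2 18 6 11 0 9-16 10-6 14-14 4-10 18-14 7-12 13-10-1-10-2-3-5 1-14 10-22-3-26-15-32-9-16-16z"/><path d="M54 315l-11 5-8 9-6 12-13 9 0 177 97 1-1-5-9-10-4-11 0-13 8-15-4-29-6-6-23-6-7-4-10-12-17-6 5-6 3-15 16-12 1-15 3-4 13-14 11-6-17-7z"/><path d="M54 36l-3 0-12 15-23 10 1 70 20-2 22 4 12-6 19 0 15-8 13 0 12 4 9 6 14 0 12 12 9 4 3-7 8-5 18 3 21-1-13-16-1-12-35-6-16-6-29-28-16-10-13-13-19-3-20 6z"/><path d="M51 208l-3 13-7 3-15 1-10-8 1 132 6-2 9-10 3-8 8-9 10-5 13 8 9 9 19 7 9-10 14-4 9-10 5-2-6-1-15-16-19-13-4-8-2-25-4-11z"/><path d="M209 16l-95 0-13 29 13 12 16 10 29 28 16 6 35 6 9-25 2-2 11 1-4-18 3-22-13-4-9-8z"/><path d="M527 16l-40 1 9 17-1 5-10 11 6 19-2 2-7 9-29 16-30 28 12 5 47-2 27 10 17 0 2-2z"/><path d="M113 16l-96 0-1 43 23-8 12-15 4 1 7 10 20-6 19 3 12-23z"/>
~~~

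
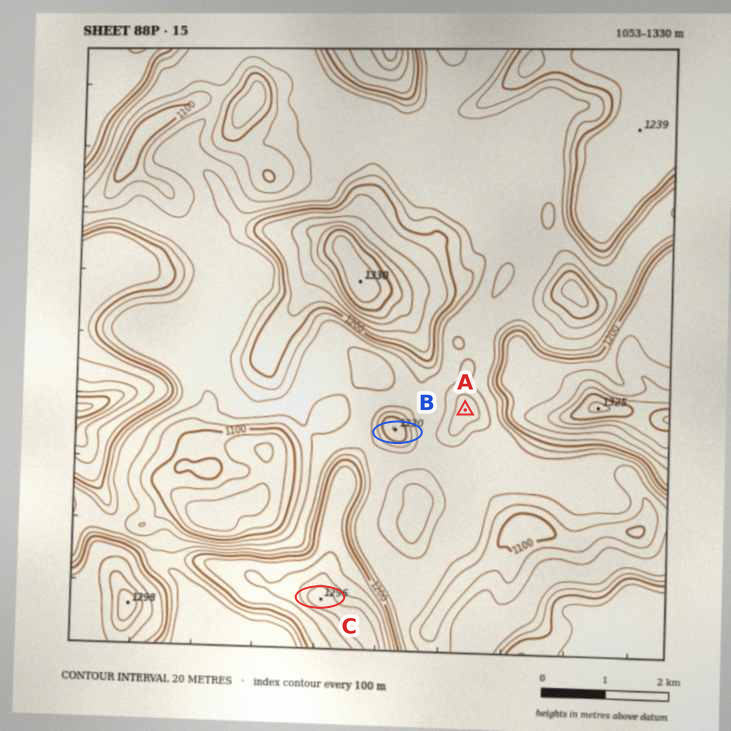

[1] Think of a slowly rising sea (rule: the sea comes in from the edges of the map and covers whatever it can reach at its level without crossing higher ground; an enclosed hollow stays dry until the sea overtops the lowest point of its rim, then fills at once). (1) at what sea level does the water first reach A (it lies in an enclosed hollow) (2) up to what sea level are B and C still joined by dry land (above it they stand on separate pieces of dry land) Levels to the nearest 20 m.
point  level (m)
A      1140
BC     1160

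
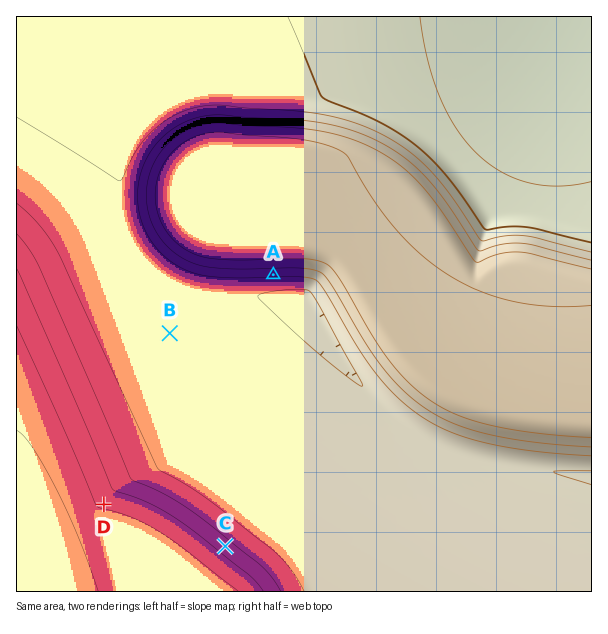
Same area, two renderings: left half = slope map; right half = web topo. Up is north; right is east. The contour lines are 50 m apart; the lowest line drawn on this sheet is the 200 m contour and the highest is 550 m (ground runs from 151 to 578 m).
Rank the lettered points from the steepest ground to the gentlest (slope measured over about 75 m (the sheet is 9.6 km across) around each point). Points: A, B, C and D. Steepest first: A C D B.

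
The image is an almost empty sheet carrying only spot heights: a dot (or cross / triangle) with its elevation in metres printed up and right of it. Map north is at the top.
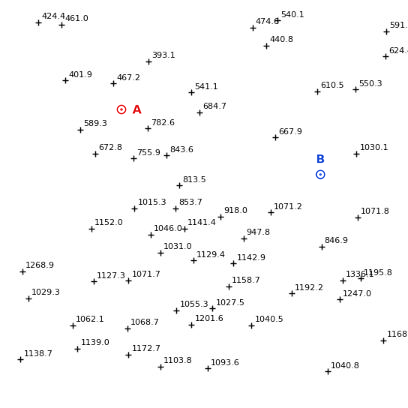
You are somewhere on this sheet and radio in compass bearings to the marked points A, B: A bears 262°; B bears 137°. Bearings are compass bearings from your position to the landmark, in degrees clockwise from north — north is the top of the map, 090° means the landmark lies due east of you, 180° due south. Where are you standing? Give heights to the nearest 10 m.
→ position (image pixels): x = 244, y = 92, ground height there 600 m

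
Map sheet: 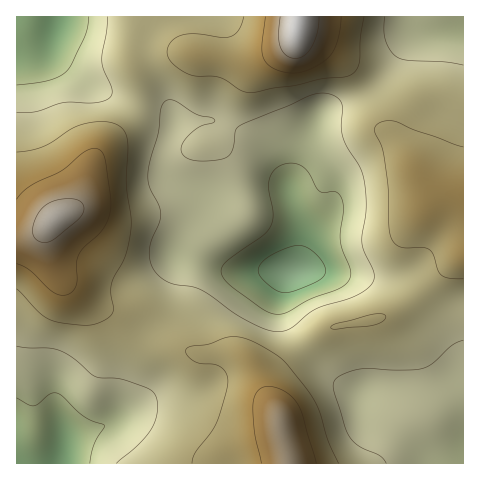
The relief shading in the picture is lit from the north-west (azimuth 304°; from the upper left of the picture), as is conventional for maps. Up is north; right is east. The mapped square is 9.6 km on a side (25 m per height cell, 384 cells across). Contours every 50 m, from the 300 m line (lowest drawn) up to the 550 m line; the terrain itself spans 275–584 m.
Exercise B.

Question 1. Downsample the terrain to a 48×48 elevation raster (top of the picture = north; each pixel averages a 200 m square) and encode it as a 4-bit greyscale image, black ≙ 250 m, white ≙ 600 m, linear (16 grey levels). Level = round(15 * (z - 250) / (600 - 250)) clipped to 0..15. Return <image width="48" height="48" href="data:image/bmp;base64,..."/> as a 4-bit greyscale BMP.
<image width="48" height="48" href="data:image/bmp;base64,Qk32BAAAAAAAAHYAAAAoAAAAMAAAADAAAAABAAQAAAAAAIAEAAATCwAAEwsAABAAAAAAAAAAAAAAABEREQAiIiIAMzMzAERERABVVVUAZmZmAHd3dwCIiIgAmZmZAKqqqgC7u7sAzMzMAN3d3QDu7u4A////ADMzIjRWZ3eIiImZmaq83cupiHd2ZlVVVTMzIzRVZmd4iImZmaq83cuph3ZmZmVVVTMzMzRFVWZ3iIiZmau83Muph2ZmZmZVVTRDMzREVVZ3eIiJmavM3LqYdmZmZmZlVTRDM0RERVZneIiJmavM3LqYdmZmZmZmVURENEVVVVZnd4iImavMzLqYdmZmZmZmZURERFVVVVZnd4iImavMy6mHZmZmZmZmZlVURVZmZmZnd4iImau7uqmHZmZmZmZmZlVVVVZmZmZ3d4iImaq7qph3ZmZmZmZmZlVVVWZnd3d3eIiImaqqmYh3ZmZmZmZmZmZlZmd3d3eIiIiZmaqpmId3d3d3d3dmZmZmZnd3eIiIiJmZmaqZiIh3d3d3d3d2ZmZmd3iIiIiIiJmZmZmYiIiIiIiIh3d3Znd3d4iIiIiIiIiImZiHd4iIiIiIiId3d3eIiIiIiIiIiIiIiHdmZ3iJmZmIiId3d4iJmZmZiIiIiIiId2ZVVWeIiZmZiIh3d4iZqqmZmIiIiId3dlVERFZ3iIiIiIiHd4maqqqZmIiId3d2ZVRDM0VWZ3iIiIiId5mru7qZiIiHd3dmVEMyIiNEVWd3iIiIiJq7u7qpmIh3ZmZlRDMiESIjRFZ3eIiIiKu7u7qpmId2ZmVVQzIhEREiNFZ3eIiJmbvMy7qpmIdmVVVVRDMiERIjNFZ3iIiJmszMy7qqmYdmVVVVVEMyIiIjRWZ4iIiZmszdzLuqqYdmVVZlVVQzIiIzRWeImZmZms3d3Mu6qYd2ZmZmZVVEMzMzRWeImZmZms3d3dy7qYh2ZmZmZmVUMzM0RWeImZqZqszd7d3LqYh2ZmZmZmZUQzNERVZ4maqqqrzd3d3LqYd2ZmZmZmZUQzRERVZ4maqqqrvM3d3LqYd2ZmZmZmZUMzRERVZ4maqqqru8zMzLqYdmZmZmZmVUM0RERWd4maqqqqq7u8zLqYdmZmZmZmVURERFVWeImqqqqqqqu7y7qYdmZmZmZmZURERVVWeImqqqqZmaqru7qYdmZmZmZmZVVEVVVmeJmqqZmZmZmqu7qYd2Znd3dmZVVVVVZniJmZmZmYiImaqqqYd2Znd3dmZlVVVVZ3iJmZmZmHeIiZmqmYd2Zmd3dmZmVVVVZ4iZmZmIiHd3iImZmId2ZmZmZ2ZmZVVVZ4iZmYiIiHd3d3iIiId2ZmZnd3d2ZlVVZ4iIiIiIiGZmZ3d3d3d3Znd3d4d3dmZWZ3iIiIiIiFVWZmZmd3d3d3d3iIiIh3Zmd3iIiIiIiERVVVVmd4h3d4iIiZmZmYh3iIh3iIiIiERERVVmeIiIiImZmZqqqqmZmYh3d3d3dzMzRFVneIiIiZmZmaqrvMuqqZh3d3d3dzMzNEVneIiImZmZmaq7zdy7qph3dmZmZjMzM0VneIiImZmZmZq83u3Lqph3ZmZlVTMzM0VWeIiIiZmZmZq83u3Muph2ZlVVVTMyIzRWeIiIiIiIiJq83u7cuph2ZVVVVTMyIzRWeIiIiIiIiJm83u7cuph2ZVVVVQ=="/>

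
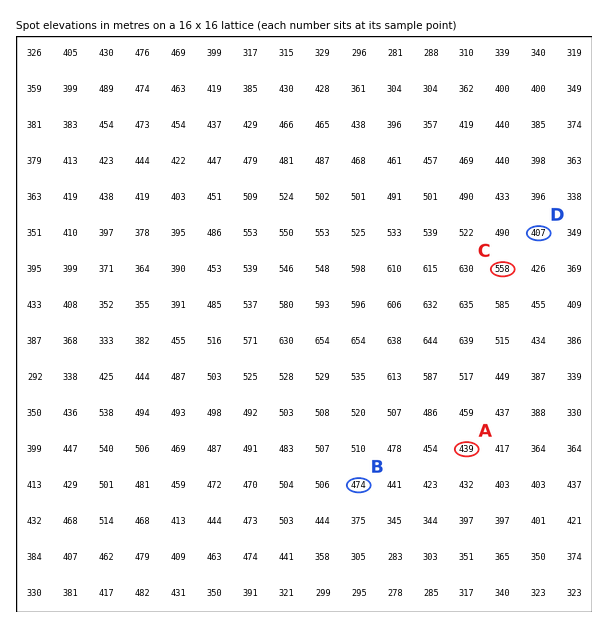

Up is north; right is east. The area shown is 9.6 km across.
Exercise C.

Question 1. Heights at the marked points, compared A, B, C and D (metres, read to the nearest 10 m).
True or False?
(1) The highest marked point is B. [False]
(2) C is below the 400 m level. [False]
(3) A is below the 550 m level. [True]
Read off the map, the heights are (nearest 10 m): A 440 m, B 470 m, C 560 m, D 410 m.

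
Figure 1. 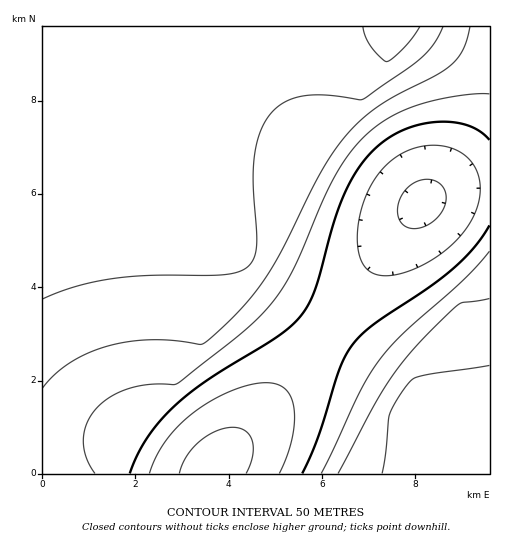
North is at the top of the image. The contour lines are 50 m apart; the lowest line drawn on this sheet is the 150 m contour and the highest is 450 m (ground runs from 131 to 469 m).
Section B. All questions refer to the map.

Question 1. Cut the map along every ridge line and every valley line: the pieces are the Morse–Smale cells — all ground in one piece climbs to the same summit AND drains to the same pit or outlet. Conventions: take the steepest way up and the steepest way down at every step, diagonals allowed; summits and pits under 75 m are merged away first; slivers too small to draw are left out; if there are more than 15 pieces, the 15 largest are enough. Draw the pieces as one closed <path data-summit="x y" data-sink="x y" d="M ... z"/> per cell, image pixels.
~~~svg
<path data-summit="408 27" data-sink="215 466" d="M233 26l-191 1 1 447 169 0 2-6 59-66 54-71-6-6-73-52-11-15-19-20-33-26-27-18-34-13-31-1-19 2 20-7 13-12 43-71 34-36 22-16z"/><path data-summit="408 27" data-sink="423 203" d="M489 26l-259 1-24 13-16 12-30 28-20 27-33 56-13 12-15 6 45 0 22 7 18 10 21 14 33 26 19 20 11 15 79 56 64-88 33-40 14-7 21-6 31-3z"/><path data-summit="489 473" data-sink="423 203" d="M489 186l-30 2-21 6-14 7-33 40-63 88 79 56 82 85z"/><path data-summit="489 473" data-sink="215 466" d="M327 329l-54 73-59 66-1 6 277-1-2-5-72-70-9-13z"/>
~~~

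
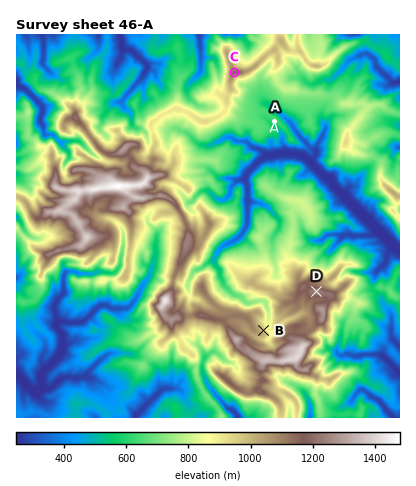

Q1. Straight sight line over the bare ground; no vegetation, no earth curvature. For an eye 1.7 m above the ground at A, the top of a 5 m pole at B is out of sight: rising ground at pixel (271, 186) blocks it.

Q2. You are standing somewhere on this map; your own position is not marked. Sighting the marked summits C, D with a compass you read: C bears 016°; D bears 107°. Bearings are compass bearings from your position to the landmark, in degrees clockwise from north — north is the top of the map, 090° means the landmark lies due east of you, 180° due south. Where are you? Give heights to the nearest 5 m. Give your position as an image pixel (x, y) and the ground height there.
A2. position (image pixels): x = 183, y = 251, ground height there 1215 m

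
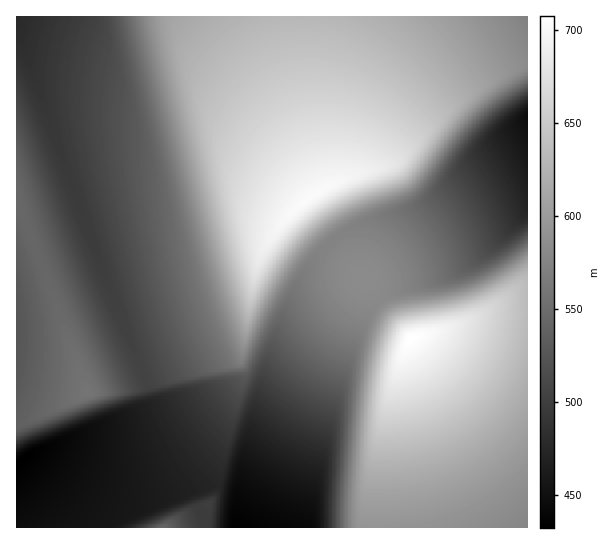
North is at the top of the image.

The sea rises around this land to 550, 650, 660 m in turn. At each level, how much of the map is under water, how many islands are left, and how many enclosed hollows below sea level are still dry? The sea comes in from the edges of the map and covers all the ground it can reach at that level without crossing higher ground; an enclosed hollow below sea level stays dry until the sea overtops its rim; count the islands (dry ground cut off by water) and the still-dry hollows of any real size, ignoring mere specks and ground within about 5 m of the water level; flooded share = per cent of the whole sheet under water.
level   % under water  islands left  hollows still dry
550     47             1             0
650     86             2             0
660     89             2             0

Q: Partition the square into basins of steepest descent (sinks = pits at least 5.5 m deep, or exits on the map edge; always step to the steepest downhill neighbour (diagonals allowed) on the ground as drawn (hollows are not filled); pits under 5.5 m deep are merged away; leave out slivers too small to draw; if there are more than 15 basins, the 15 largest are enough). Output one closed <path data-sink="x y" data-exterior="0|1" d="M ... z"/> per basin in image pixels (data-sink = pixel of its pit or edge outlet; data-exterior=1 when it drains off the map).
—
<path data-sink="17 17" data-exterior="1" d="M301 16l-285 1 0 185 37 93 34 98 35-2 16-4 51-23 56-31 10-59 9-27 16-22 21-21 24-17-17-77-5-43z"/><path data-sink="235 527" data-exterior="1" d="M305 201l-30 30-11 16-7 16-16 91 3 24-23 84-4 31-8 12-31 14-11 9 208-1 2-82 15-59 19-48-43-52z"/><path data-sink="527 118" data-exterior="1" d="M527 63l-21 6-21 11-27 17-33 29-31 37-51 16-24 12-14 10 63 85 43 53 54-16 36-22 27-2z"/><path data-sink="19 463" data-exterior="0" d="M245 333l-87 46-29 10-43 4-69 32-1 102 150 1 12-9 31-14 8-12 4-31 23-84-3-24z"/><path data-sink="527 527" data-exterior="1" d="M527 300l-26 1-36 22-27 9-20 4-9 5-17 45-15 59-2 37 0 46 153-1z"/><path data-sink="527 17" data-exterior="1" d="M527 16l-225 0-1 31 4 44 8 47 12 49 29-12 40-12 31-37 33-29 32-20 25-12 12-2z"/><path data-sink="17 333" data-exterior="1" d="M17 203l-1 222 2 0 67-30 2-4-34-96z"/>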